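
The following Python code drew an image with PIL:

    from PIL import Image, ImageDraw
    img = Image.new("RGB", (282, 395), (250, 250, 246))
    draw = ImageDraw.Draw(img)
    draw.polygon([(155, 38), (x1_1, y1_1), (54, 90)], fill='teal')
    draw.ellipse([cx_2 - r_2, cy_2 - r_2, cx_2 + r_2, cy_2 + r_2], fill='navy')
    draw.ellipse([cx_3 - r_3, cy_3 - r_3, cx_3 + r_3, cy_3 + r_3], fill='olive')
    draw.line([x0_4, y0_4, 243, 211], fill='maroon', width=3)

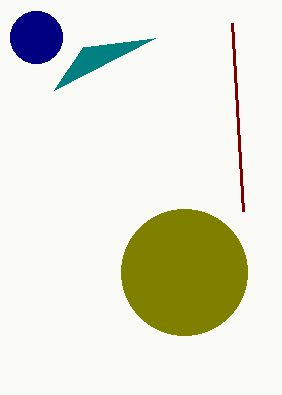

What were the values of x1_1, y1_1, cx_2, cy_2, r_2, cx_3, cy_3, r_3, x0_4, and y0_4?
x1_1 = 83; y1_1 = 47; cx_2 = 36; cy_2 = 37; r_2 = 26; cx_3 = 184; cy_3 = 272; r_3 = 63; x0_4 = 232; y0_4 = 23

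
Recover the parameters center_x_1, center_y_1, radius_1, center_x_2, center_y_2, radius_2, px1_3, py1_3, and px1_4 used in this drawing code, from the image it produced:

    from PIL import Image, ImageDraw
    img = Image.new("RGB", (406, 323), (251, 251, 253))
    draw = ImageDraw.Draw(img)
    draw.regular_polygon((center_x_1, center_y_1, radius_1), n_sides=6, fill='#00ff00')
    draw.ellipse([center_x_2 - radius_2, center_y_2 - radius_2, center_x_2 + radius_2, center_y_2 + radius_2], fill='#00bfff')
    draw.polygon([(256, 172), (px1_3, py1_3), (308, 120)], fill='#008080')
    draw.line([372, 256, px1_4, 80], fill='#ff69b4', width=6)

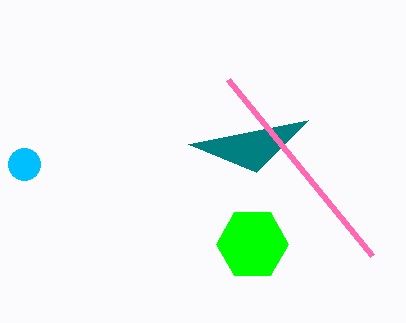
center_x_1 = 252; center_y_1 = 244; radius_1 = 36; center_x_2 = 24; center_y_2 = 164; radius_2 = 16; px1_3 = 188; py1_3 = 144; px1_4 = 228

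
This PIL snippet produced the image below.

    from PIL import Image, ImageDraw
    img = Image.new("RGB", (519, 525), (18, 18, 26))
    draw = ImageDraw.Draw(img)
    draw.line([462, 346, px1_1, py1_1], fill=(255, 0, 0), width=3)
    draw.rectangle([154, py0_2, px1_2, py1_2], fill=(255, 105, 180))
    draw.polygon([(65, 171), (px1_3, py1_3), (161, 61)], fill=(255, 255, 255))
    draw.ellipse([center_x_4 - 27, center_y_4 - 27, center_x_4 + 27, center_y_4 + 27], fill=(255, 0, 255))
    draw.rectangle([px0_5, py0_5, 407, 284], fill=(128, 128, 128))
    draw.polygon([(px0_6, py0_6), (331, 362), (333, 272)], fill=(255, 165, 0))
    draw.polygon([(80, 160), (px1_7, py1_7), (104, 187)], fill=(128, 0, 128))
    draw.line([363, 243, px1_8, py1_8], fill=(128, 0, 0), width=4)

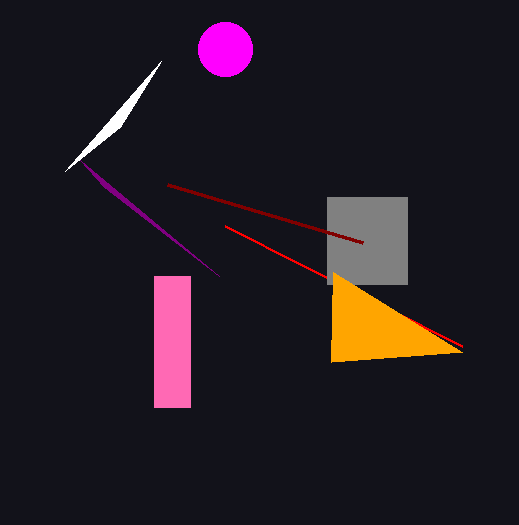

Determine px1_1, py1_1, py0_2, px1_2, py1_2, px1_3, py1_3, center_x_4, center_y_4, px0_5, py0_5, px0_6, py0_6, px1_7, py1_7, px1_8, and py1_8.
px1_1 = 225; py1_1 = 226; py0_2 = 276; px1_2 = 190; py1_2 = 407; px1_3 = 120; py1_3 = 127; center_x_4 = 225; center_y_4 = 49; px0_5 = 327; py0_5 = 197; px0_6 = 462; py0_6 = 352; px1_7 = 219; py1_7 = 276; px1_8 = 168; py1_8 = 185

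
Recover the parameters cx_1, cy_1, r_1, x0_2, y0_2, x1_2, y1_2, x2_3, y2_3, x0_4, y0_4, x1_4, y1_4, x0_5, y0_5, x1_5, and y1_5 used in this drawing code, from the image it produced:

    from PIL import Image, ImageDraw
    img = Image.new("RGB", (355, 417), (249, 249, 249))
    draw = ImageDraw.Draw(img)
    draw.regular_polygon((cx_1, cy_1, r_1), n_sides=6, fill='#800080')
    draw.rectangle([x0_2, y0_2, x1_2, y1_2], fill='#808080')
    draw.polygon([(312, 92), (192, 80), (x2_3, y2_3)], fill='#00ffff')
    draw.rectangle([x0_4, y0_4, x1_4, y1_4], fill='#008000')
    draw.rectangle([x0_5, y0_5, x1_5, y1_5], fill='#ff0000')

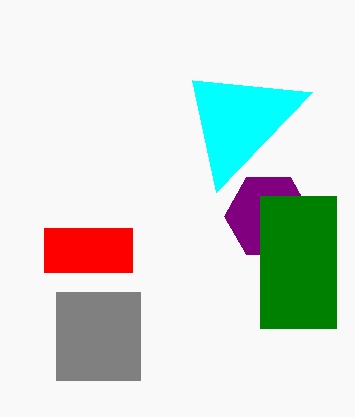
cx_1 = 268
cy_1 = 216
r_1 = 44
x0_2 = 56
y0_2 = 292
x1_2 = 140
y1_2 = 380
x2_3 = 216
y2_3 = 192
x0_4 = 260
y0_4 = 196
x1_4 = 336
y1_4 = 328
x0_5 = 44
y0_5 = 228
x1_5 = 132
y1_5 = 272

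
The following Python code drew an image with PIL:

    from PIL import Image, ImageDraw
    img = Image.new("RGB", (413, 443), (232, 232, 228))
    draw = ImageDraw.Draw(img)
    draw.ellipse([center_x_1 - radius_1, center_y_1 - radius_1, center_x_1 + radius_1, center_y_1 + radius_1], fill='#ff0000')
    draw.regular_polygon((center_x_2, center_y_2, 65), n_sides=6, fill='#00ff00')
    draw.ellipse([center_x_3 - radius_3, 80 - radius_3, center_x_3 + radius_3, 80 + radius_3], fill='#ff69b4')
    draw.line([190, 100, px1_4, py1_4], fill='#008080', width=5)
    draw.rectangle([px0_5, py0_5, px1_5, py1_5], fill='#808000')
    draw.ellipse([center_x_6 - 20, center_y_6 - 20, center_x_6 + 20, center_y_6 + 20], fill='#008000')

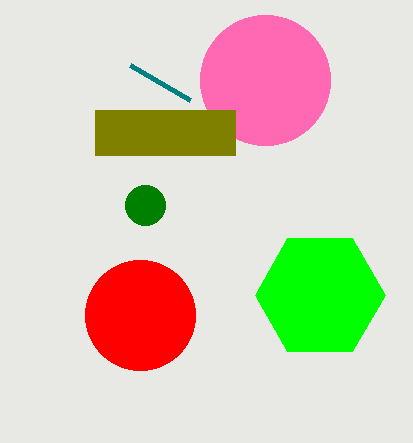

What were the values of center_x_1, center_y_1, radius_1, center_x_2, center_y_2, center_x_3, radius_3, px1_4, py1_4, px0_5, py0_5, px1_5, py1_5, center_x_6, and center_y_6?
center_x_1 = 140, center_y_1 = 315, radius_1 = 55, center_x_2 = 320, center_y_2 = 295, center_x_3 = 265, radius_3 = 65, px1_4 = 130, py1_4 = 65, px0_5 = 95, py0_5 = 110, px1_5 = 235, py1_5 = 155, center_x_6 = 145, center_y_6 = 205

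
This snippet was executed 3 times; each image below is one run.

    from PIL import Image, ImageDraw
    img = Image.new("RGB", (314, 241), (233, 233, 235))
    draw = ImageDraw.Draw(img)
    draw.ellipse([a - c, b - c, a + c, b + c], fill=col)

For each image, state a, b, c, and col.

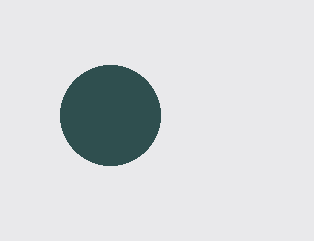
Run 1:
a = 110, b = 115, c = 50, col = 'darkslategray'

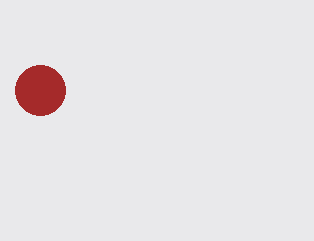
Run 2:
a = 40, b = 90, c = 25, col = 'brown'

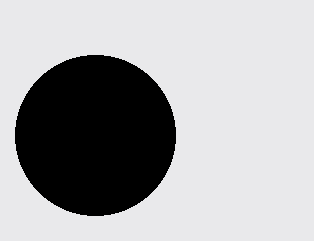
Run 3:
a = 95; b = 135; c = 80; col = 'black'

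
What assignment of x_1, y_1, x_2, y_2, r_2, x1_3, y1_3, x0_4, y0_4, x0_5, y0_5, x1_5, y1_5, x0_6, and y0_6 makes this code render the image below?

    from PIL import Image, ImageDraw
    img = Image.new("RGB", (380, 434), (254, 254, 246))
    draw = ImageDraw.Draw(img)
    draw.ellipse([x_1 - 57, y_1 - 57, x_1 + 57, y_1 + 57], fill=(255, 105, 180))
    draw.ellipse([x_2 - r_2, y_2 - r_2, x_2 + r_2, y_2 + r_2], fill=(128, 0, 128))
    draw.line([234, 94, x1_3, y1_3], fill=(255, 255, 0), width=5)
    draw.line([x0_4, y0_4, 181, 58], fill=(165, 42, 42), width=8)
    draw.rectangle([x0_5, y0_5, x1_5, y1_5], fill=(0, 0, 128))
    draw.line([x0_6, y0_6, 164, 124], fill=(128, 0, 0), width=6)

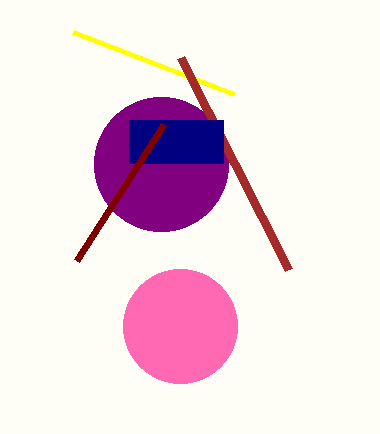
x_1 = 180; y_1 = 326; x_2 = 161; y_2 = 164; r_2 = 67; x1_3 = 73; y1_3 = 32; x0_4 = 289; y0_4 = 270; x0_5 = 129; y0_5 = 120; x1_5 = 223; y1_5 = 163; x0_6 = 77; y0_6 = 260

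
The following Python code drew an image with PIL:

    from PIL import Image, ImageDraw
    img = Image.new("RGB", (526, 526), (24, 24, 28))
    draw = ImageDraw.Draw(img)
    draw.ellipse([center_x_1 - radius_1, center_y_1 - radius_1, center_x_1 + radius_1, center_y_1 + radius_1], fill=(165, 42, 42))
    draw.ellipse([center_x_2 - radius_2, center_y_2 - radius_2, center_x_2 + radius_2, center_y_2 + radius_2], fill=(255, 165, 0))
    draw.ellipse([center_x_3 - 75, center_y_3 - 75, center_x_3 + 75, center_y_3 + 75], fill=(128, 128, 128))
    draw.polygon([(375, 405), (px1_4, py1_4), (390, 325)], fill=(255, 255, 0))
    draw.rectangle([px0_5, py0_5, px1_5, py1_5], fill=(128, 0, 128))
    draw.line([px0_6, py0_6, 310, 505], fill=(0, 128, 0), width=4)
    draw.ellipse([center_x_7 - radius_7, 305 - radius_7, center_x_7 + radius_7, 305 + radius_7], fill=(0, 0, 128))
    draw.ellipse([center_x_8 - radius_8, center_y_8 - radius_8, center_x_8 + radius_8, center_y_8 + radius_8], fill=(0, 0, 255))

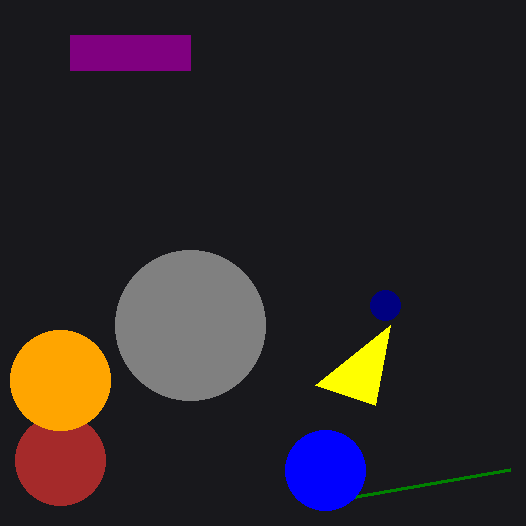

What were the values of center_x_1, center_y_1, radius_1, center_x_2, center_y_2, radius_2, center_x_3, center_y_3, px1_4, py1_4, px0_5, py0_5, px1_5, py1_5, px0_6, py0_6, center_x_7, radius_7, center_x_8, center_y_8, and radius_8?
center_x_1 = 60; center_y_1 = 460; radius_1 = 45; center_x_2 = 60; center_y_2 = 380; radius_2 = 50; center_x_3 = 190; center_y_3 = 325; px1_4 = 315; py1_4 = 385; px0_5 = 70; py0_5 = 35; px1_5 = 190; py1_5 = 70; px0_6 = 510; py0_6 = 470; center_x_7 = 385; radius_7 = 15; center_x_8 = 325; center_y_8 = 470; radius_8 = 40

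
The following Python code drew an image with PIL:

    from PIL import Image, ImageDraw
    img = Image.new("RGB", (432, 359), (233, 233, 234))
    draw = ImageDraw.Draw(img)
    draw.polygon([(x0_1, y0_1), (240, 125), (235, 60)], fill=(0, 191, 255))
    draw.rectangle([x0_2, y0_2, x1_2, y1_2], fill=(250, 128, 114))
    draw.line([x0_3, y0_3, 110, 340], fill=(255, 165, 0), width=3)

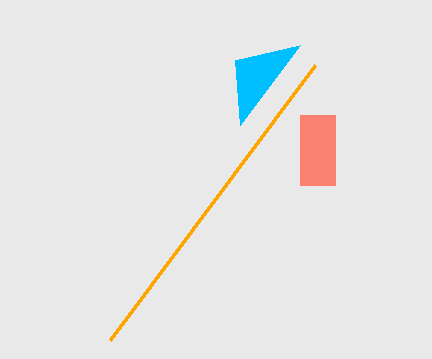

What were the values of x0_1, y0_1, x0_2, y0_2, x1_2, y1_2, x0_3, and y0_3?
x0_1 = 300; y0_1 = 45; x0_2 = 300; y0_2 = 115; x1_2 = 335; y1_2 = 185; x0_3 = 315; y0_3 = 65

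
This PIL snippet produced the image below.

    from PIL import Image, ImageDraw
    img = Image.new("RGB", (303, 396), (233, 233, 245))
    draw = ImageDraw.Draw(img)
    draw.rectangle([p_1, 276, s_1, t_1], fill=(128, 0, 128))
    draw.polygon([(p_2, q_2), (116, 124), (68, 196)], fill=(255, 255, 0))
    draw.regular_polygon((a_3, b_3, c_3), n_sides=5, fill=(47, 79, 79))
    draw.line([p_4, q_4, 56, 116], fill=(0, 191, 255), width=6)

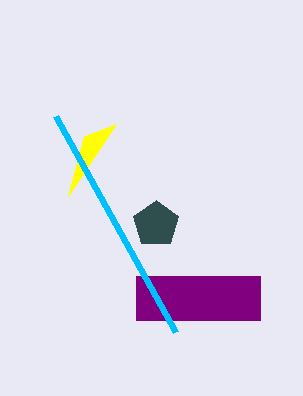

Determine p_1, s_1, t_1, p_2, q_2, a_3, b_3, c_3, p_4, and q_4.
p_1 = 136
s_1 = 260
t_1 = 320
p_2 = 84
q_2 = 136
a_3 = 156
b_3 = 224
c_3 = 24
p_4 = 176
q_4 = 332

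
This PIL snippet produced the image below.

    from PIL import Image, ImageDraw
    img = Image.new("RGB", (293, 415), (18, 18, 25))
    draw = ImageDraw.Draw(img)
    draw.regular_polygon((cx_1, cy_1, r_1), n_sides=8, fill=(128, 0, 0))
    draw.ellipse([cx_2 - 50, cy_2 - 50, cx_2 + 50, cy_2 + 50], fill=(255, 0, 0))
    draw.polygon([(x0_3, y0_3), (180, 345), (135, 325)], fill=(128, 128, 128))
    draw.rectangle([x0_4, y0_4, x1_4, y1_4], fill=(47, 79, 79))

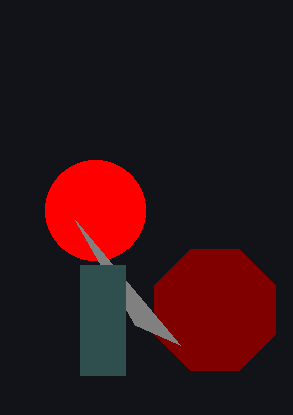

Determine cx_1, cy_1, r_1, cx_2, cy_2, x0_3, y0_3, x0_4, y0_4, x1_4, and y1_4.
cx_1 = 215; cy_1 = 310; r_1 = 65; cx_2 = 95; cy_2 = 210; x0_3 = 75; y0_3 = 220; x0_4 = 80; y0_4 = 265; x1_4 = 125; y1_4 = 375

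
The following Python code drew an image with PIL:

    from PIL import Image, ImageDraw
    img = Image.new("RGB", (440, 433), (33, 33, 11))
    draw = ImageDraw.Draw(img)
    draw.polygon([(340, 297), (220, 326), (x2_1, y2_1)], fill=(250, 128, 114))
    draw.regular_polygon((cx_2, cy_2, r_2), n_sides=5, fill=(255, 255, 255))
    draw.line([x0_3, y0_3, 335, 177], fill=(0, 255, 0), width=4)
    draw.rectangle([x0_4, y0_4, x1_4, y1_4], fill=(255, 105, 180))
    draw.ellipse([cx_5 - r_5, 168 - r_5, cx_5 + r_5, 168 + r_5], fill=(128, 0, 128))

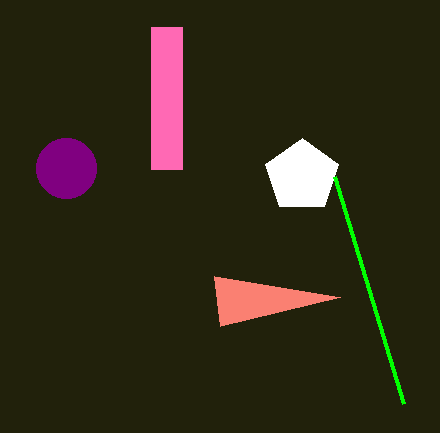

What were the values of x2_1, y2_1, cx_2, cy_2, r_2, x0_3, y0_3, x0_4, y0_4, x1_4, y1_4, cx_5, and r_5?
x2_1 = 214, y2_1 = 276, cx_2 = 302, cy_2 = 176, r_2 = 38, x0_3 = 404, y0_3 = 404, x0_4 = 151, y0_4 = 27, x1_4 = 182, y1_4 = 169, cx_5 = 66, r_5 = 30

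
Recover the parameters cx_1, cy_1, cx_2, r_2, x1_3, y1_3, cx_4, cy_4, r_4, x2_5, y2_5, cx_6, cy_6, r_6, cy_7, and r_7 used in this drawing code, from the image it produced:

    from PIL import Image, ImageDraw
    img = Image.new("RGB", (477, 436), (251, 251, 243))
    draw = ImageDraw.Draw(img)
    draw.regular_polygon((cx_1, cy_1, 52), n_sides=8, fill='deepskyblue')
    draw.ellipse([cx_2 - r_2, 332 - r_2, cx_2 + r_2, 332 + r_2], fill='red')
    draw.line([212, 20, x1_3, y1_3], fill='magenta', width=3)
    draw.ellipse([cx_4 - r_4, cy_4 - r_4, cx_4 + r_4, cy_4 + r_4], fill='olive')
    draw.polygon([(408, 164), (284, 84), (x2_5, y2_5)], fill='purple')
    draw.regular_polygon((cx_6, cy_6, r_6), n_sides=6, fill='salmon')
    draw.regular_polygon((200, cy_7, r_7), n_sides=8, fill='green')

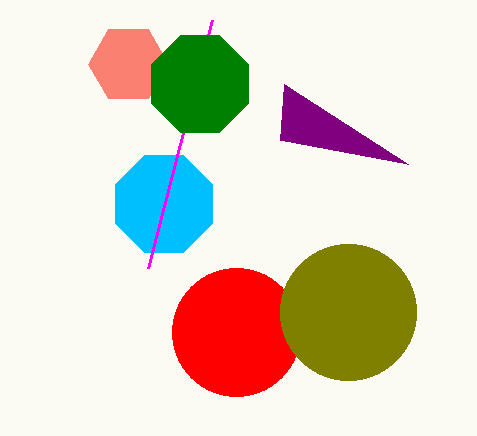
cx_1 = 164; cy_1 = 204; cx_2 = 236; r_2 = 64; x1_3 = 148; y1_3 = 268; cx_4 = 348; cy_4 = 312; r_4 = 68; x2_5 = 280; y2_5 = 140; cx_6 = 128; cy_6 = 64; r_6 = 40; cy_7 = 84; r_7 = 52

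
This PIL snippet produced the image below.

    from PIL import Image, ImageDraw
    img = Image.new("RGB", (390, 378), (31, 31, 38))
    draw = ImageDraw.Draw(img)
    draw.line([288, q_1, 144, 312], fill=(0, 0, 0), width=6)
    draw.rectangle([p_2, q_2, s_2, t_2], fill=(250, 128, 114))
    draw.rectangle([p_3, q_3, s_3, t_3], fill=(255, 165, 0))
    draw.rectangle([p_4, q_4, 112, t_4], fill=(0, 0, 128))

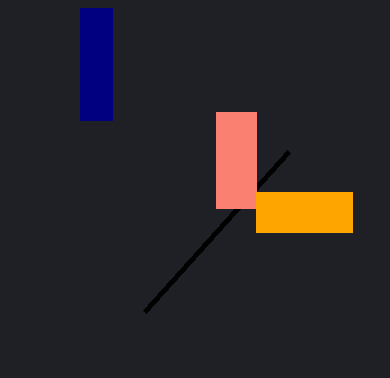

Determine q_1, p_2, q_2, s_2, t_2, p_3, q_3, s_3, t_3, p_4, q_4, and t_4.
q_1 = 152, p_2 = 216, q_2 = 112, s_2 = 256, t_2 = 208, p_3 = 256, q_3 = 192, s_3 = 352, t_3 = 232, p_4 = 80, q_4 = 8, t_4 = 120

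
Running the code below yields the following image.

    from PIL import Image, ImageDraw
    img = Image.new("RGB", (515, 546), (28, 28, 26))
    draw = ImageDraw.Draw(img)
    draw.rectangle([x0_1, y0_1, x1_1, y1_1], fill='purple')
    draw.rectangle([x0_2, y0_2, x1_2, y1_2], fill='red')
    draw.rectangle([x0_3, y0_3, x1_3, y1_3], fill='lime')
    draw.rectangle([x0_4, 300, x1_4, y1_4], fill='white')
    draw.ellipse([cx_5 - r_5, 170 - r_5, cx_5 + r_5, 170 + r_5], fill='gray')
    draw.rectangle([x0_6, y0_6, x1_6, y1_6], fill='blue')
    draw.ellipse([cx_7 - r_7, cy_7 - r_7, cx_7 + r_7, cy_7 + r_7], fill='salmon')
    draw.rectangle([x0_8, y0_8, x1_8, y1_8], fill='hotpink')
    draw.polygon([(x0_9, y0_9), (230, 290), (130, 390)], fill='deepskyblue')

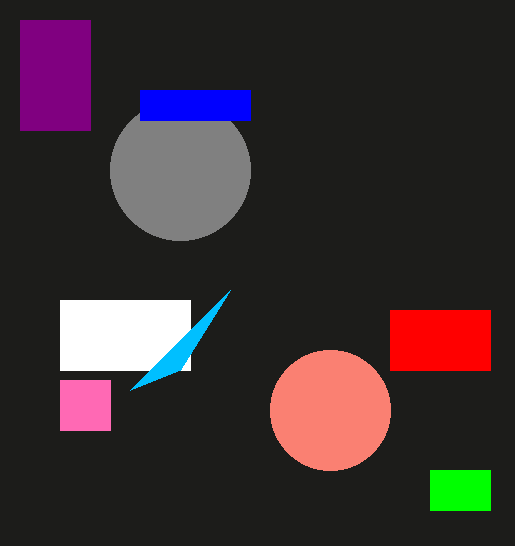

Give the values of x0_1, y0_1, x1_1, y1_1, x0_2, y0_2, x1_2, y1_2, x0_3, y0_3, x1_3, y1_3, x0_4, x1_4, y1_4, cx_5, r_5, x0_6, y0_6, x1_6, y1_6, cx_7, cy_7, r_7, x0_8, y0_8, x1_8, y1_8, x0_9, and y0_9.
x0_1 = 20, y0_1 = 20, x1_1 = 90, y1_1 = 130, x0_2 = 390, y0_2 = 310, x1_2 = 490, y1_2 = 370, x0_3 = 430, y0_3 = 470, x1_3 = 490, y1_3 = 510, x0_4 = 60, x1_4 = 190, y1_4 = 370, cx_5 = 180, r_5 = 70, x0_6 = 140, y0_6 = 90, x1_6 = 250, y1_6 = 120, cx_7 = 330, cy_7 = 410, r_7 = 60, x0_8 = 60, y0_8 = 380, x1_8 = 110, y1_8 = 430, x0_9 = 180, y0_9 = 370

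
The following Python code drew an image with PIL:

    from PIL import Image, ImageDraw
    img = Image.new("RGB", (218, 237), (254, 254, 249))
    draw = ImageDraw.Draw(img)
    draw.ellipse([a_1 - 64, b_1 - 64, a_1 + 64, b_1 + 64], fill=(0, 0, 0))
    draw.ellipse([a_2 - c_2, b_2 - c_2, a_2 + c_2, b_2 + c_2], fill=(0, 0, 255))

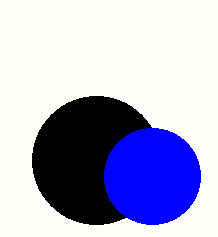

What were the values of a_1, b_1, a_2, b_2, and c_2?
a_1 = 96, b_1 = 160, a_2 = 152, b_2 = 176, c_2 = 48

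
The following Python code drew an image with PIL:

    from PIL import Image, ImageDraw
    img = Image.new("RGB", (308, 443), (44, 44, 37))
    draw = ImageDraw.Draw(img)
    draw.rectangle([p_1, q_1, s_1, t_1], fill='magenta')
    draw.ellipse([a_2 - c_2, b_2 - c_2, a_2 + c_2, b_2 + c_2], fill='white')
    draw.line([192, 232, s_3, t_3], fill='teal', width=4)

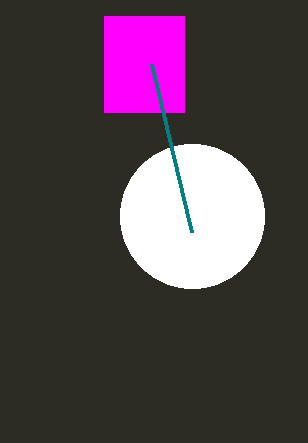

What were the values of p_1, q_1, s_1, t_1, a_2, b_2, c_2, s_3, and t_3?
p_1 = 104
q_1 = 16
s_1 = 184
t_1 = 112
a_2 = 192
b_2 = 216
c_2 = 72
s_3 = 152
t_3 = 64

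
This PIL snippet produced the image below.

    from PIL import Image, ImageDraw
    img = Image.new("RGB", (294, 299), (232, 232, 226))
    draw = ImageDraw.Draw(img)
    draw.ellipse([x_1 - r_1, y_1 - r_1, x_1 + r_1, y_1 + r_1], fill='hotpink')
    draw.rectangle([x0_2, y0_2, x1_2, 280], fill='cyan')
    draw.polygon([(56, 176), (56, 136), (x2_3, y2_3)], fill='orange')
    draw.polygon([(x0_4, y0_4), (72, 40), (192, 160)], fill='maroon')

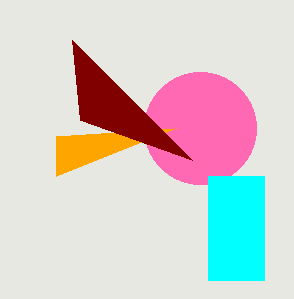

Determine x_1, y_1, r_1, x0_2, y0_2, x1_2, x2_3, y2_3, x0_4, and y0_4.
x_1 = 200
y_1 = 128
r_1 = 56
x0_2 = 208
y0_2 = 176
x1_2 = 264
x2_3 = 176
y2_3 = 128
x0_4 = 80
y0_4 = 120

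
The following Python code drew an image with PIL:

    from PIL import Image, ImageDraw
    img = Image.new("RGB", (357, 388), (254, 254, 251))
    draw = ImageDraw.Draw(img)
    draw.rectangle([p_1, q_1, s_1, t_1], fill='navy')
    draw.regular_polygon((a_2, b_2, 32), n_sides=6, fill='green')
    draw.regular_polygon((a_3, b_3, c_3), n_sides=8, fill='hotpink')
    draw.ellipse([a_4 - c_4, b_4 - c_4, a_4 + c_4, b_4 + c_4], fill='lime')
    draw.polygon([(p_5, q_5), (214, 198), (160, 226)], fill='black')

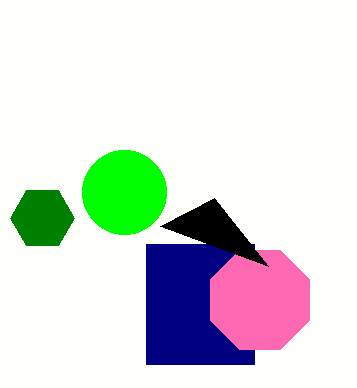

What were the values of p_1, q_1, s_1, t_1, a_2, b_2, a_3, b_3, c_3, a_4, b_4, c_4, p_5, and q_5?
p_1 = 146, q_1 = 244, s_1 = 254, t_1 = 364, a_2 = 42, b_2 = 218, a_3 = 260, b_3 = 300, c_3 = 54, a_4 = 124, b_4 = 192, c_4 = 42, p_5 = 268, q_5 = 266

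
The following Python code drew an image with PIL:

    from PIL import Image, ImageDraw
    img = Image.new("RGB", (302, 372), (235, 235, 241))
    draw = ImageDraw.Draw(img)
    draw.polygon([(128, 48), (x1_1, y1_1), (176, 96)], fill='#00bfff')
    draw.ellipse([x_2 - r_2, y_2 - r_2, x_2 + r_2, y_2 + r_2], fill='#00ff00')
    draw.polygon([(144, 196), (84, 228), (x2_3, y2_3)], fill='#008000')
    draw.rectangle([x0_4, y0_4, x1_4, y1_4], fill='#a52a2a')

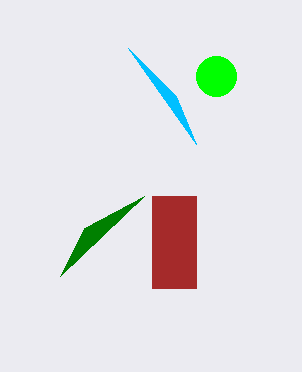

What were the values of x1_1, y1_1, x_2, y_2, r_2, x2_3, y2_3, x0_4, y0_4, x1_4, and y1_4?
x1_1 = 196
y1_1 = 144
x_2 = 216
y_2 = 76
r_2 = 20
x2_3 = 60
y2_3 = 276
x0_4 = 152
y0_4 = 196
x1_4 = 196
y1_4 = 288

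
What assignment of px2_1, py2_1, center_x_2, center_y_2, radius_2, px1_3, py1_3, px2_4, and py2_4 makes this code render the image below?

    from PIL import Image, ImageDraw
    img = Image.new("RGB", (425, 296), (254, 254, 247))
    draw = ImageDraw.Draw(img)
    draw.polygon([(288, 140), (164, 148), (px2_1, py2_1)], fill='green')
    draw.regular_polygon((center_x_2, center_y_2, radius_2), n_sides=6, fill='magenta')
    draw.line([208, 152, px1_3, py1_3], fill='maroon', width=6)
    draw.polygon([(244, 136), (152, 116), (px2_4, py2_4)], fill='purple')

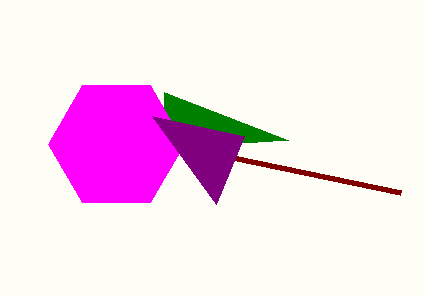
px2_1 = 164, py2_1 = 92, center_x_2 = 116, center_y_2 = 144, radius_2 = 68, px1_3 = 400, py1_3 = 192, px2_4 = 216, py2_4 = 204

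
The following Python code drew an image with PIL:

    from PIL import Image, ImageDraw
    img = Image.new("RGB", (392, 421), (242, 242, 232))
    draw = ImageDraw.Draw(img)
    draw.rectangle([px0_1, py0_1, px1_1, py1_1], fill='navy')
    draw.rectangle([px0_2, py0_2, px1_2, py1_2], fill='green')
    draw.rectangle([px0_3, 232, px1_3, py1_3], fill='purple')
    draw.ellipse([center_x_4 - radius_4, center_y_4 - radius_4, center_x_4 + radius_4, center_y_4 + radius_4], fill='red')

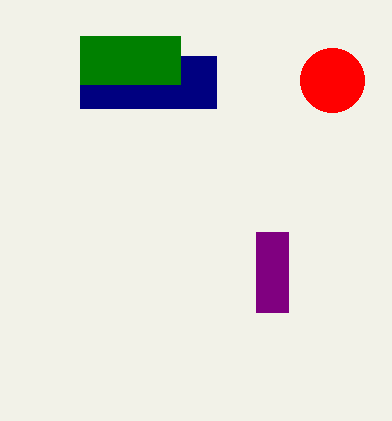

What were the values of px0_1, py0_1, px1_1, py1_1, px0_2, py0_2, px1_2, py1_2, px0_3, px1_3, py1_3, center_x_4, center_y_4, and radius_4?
px0_1 = 80, py0_1 = 56, px1_1 = 216, py1_1 = 108, px0_2 = 80, py0_2 = 36, px1_2 = 180, py1_2 = 84, px0_3 = 256, px1_3 = 288, py1_3 = 312, center_x_4 = 332, center_y_4 = 80, radius_4 = 32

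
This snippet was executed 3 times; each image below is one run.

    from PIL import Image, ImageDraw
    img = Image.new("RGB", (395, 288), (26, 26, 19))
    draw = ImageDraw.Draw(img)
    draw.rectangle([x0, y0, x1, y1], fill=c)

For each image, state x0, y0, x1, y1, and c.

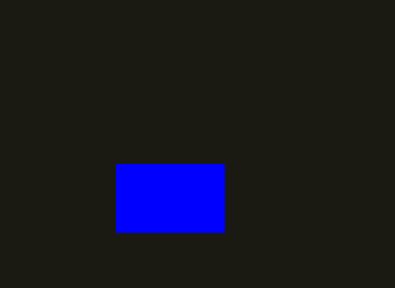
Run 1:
x0 = 116; y0 = 164; x1 = 224; y1 = 232; c = 'blue'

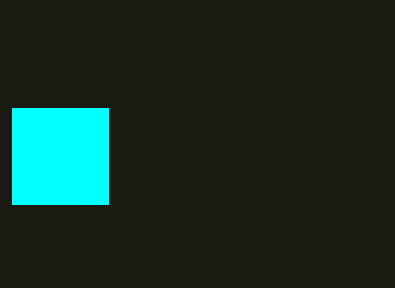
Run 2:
x0 = 12
y0 = 108
x1 = 108
y1 = 204
c = 'cyan'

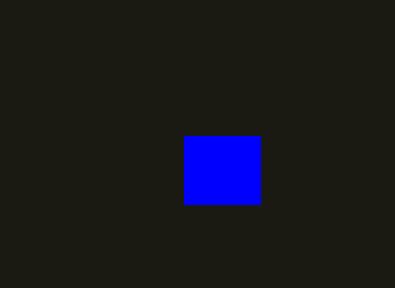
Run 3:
x0 = 184, y0 = 136, x1 = 260, y1 = 204, c = 'blue'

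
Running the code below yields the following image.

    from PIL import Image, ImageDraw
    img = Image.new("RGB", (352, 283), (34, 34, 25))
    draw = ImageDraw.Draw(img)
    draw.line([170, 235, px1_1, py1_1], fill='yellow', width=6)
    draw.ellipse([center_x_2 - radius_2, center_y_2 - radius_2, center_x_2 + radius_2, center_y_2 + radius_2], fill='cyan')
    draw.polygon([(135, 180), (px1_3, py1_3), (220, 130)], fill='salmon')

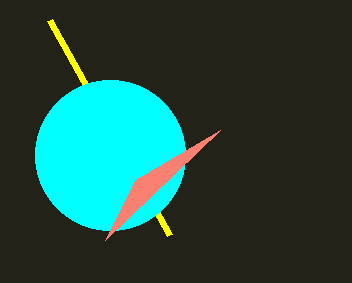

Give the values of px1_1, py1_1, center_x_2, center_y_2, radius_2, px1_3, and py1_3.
px1_1 = 50
py1_1 = 20
center_x_2 = 110
center_y_2 = 155
radius_2 = 75
px1_3 = 105
py1_3 = 240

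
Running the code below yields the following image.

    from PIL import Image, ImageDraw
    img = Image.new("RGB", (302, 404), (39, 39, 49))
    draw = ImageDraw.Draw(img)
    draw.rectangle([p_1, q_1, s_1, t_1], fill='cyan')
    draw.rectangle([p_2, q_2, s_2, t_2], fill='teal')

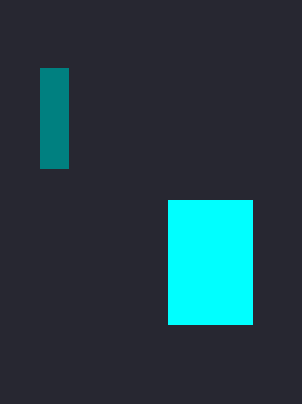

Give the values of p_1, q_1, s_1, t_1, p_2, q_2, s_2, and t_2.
p_1 = 168
q_1 = 200
s_1 = 252
t_1 = 324
p_2 = 40
q_2 = 68
s_2 = 68
t_2 = 168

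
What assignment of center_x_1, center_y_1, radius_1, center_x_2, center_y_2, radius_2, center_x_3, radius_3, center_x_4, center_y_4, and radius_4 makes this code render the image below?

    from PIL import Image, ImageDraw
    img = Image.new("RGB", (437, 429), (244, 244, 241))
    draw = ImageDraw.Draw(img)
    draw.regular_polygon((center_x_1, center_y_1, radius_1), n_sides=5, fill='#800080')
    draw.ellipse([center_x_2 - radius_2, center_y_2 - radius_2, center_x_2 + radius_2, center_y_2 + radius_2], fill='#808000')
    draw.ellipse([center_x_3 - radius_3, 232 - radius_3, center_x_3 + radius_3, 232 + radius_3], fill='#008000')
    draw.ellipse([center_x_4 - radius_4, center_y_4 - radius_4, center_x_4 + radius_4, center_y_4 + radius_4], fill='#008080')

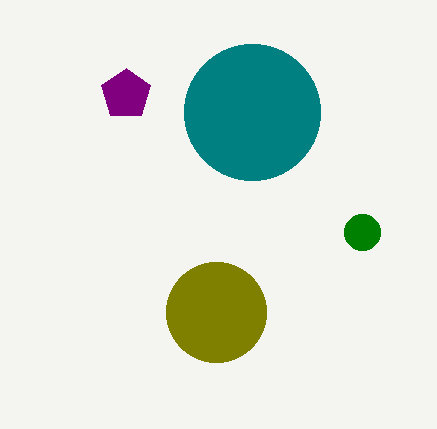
center_x_1 = 126; center_y_1 = 94; radius_1 = 26; center_x_2 = 216; center_y_2 = 312; radius_2 = 50; center_x_3 = 362; radius_3 = 18; center_x_4 = 252; center_y_4 = 112; radius_4 = 68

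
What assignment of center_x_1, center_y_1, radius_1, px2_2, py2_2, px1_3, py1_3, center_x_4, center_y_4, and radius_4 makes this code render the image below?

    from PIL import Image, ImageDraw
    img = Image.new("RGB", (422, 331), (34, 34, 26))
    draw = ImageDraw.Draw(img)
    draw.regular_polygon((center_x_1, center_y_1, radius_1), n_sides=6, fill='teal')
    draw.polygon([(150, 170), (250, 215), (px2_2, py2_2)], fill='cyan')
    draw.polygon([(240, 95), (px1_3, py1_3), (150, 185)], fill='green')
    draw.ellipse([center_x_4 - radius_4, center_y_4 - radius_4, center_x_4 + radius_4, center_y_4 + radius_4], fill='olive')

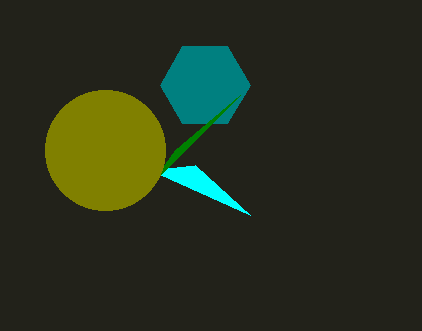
center_x_1 = 205
center_y_1 = 85
radius_1 = 45
px2_2 = 195
py2_2 = 165
px1_3 = 175
py1_3 = 150
center_x_4 = 105
center_y_4 = 150
radius_4 = 60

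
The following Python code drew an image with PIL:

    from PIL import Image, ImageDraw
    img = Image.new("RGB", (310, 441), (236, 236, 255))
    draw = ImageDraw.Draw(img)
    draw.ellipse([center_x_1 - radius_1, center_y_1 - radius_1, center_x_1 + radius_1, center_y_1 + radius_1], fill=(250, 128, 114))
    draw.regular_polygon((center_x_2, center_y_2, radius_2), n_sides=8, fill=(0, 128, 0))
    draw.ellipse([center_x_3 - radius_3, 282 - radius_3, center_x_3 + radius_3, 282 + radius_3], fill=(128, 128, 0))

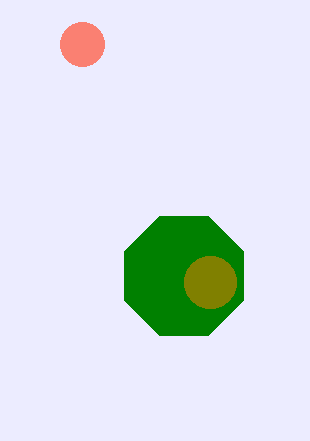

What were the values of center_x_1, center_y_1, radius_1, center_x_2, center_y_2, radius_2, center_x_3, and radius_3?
center_x_1 = 82
center_y_1 = 44
radius_1 = 22
center_x_2 = 184
center_y_2 = 276
radius_2 = 64
center_x_3 = 210
radius_3 = 26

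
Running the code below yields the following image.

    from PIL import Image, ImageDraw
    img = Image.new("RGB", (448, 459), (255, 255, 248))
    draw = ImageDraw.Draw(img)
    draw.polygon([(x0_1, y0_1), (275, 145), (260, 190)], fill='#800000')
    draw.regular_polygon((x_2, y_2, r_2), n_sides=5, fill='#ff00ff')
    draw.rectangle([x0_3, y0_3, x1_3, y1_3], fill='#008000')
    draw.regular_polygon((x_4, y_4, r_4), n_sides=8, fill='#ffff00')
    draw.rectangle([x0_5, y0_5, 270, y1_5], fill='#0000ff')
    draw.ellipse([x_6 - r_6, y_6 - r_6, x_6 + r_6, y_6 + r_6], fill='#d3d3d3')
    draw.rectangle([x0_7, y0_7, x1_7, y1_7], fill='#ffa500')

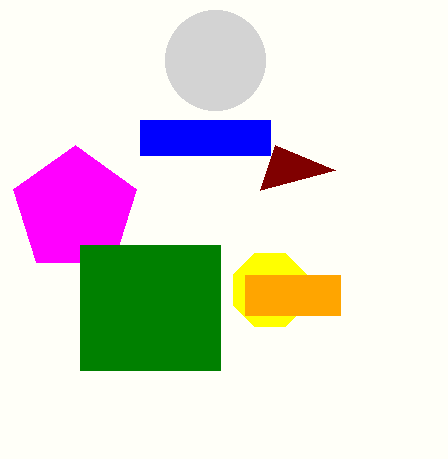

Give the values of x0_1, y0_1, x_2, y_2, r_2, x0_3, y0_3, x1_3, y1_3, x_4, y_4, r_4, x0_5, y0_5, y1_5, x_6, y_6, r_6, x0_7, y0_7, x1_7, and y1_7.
x0_1 = 335, y0_1 = 170, x_2 = 75, y_2 = 210, r_2 = 65, x0_3 = 80, y0_3 = 245, x1_3 = 220, y1_3 = 370, x_4 = 270, y_4 = 290, r_4 = 40, x0_5 = 140, y0_5 = 120, y1_5 = 155, x_6 = 215, y_6 = 60, r_6 = 50, x0_7 = 245, y0_7 = 275, x1_7 = 340, y1_7 = 315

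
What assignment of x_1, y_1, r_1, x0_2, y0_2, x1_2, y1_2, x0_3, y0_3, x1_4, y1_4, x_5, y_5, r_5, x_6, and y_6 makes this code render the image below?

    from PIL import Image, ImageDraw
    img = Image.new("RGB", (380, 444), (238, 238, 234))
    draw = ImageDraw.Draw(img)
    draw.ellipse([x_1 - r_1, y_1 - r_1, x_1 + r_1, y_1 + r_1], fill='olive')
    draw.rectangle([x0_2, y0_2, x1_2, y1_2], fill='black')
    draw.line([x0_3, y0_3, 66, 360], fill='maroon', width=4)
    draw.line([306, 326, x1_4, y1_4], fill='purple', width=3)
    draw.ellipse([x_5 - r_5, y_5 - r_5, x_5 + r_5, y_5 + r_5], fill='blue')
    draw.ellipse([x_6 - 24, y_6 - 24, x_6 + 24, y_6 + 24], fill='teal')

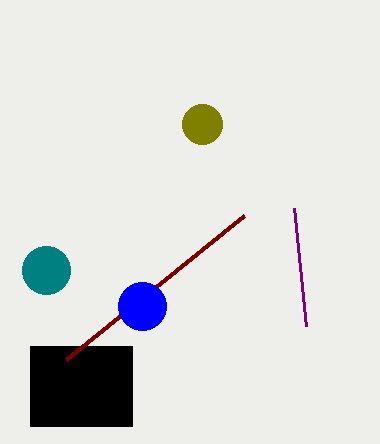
x_1 = 202
y_1 = 124
r_1 = 20
x0_2 = 30
y0_2 = 346
x1_2 = 132
y1_2 = 426
x0_3 = 244
y0_3 = 216
x1_4 = 294
y1_4 = 208
x_5 = 142
y_5 = 306
r_5 = 24
x_6 = 46
y_6 = 270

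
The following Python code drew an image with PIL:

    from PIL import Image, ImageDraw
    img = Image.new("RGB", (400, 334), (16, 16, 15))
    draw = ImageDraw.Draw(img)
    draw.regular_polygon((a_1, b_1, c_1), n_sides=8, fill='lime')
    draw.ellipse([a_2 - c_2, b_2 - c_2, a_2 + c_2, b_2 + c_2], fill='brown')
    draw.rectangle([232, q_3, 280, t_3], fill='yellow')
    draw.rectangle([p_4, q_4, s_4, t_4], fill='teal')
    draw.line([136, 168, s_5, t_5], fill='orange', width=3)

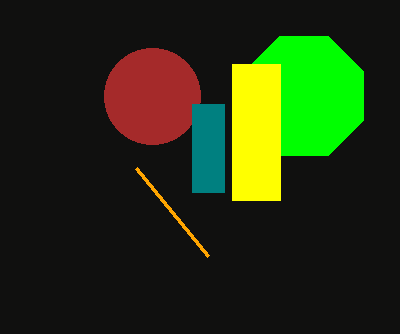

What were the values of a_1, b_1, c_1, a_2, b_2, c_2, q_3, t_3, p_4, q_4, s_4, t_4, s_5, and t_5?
a_1 = 304; b_1 = 96; c_1 = 64; a_2 = 152; b_2 = 96; c_2 = 48; q_3 = 64; t_3 = 200; p_4 = 192; q_4 = 104; s_4 = 224; t_4 = 192; s_5 = 208; t_5 = 256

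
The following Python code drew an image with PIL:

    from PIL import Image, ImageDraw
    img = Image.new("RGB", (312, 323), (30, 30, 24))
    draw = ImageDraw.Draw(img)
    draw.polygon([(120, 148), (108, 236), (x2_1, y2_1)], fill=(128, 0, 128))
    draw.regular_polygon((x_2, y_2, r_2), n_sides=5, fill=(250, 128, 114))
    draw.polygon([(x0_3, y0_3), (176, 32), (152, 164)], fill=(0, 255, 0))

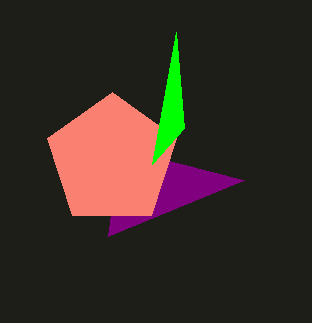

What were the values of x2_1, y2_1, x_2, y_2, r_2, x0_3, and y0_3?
x2_1 = 244
y2_1 = 180
x_2 = 112
y_2 = 160
r_2 = 68
x0_3 = 184
y0_3 = 128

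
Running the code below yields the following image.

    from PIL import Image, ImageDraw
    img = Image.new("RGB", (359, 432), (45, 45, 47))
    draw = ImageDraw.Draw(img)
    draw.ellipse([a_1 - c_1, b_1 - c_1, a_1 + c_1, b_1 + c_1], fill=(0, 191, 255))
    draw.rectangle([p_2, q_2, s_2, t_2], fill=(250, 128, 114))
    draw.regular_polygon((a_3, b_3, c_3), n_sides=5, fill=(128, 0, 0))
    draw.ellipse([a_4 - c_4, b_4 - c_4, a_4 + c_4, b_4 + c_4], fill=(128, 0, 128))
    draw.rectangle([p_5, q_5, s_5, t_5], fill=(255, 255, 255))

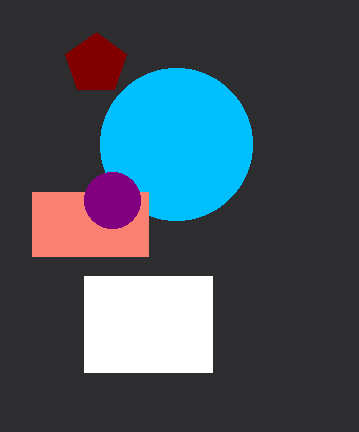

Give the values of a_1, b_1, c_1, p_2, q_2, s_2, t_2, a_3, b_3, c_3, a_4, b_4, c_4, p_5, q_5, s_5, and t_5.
a_1 = 176; b_1 = 144; c_1 = 76; p_2 = 32; q_2 = 192; s_2 = 148; t_2 = 256; a_3 = 96; b_3 = 64; c_3 = 32; a_4 = 112; b_4 = 200; c_4 = 28; p_5 = 84; q_5 = 276; s_5 = 212; t_5 = 372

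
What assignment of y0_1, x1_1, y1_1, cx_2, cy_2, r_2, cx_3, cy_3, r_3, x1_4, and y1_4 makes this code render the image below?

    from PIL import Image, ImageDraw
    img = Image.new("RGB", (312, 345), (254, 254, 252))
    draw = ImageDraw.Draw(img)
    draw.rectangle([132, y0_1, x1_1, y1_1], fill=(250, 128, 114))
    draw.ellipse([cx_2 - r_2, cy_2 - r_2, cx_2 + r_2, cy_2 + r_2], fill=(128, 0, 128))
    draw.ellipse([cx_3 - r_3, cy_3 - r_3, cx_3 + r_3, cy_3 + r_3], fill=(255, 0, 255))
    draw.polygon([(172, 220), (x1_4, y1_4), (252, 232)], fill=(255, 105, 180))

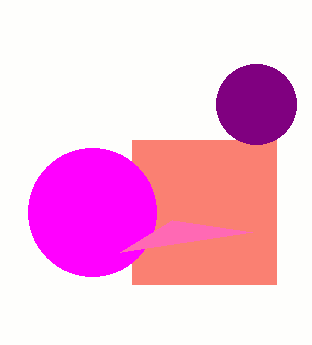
y0_1 = 140; x1_1 = 276; y1_1 = 284; cx_2 = 256; cy_2 = 104; r_2 = 40; cx_3 = 92; cy_3 = 212; r_3 = 64; x1_4 = 120; y1_4 = 252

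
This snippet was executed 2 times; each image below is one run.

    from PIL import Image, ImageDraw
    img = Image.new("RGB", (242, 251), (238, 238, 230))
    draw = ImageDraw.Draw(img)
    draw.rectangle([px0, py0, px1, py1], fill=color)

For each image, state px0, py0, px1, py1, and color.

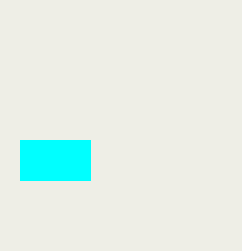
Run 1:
px0 = 20
py0 = 140
px1 = 90
py1 = 180
color = 'cyan'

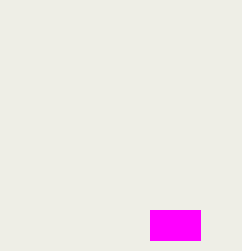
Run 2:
px0 = 150, py0 = 210, px1 = 200, py1 = 240, color = 'magenta'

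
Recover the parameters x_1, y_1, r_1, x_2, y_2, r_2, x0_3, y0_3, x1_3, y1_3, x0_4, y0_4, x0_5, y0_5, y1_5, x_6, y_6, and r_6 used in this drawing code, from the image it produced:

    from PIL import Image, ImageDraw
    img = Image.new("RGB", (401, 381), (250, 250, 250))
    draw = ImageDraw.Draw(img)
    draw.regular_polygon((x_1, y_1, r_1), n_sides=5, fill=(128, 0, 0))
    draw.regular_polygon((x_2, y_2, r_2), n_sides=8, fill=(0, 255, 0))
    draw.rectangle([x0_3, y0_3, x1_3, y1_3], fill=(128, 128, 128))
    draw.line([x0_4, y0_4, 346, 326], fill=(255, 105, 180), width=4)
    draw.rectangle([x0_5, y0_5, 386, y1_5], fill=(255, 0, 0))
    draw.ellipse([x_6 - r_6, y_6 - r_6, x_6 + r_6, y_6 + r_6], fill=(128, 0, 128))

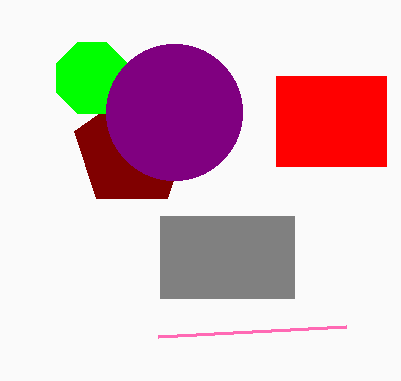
x_1 = 132
y_1 = 150
r_1 = 60
x_2 = 92
y_2 = 78
r_2 = 38
x0_3 = 160
y0_3 = 216
x1_3 = 294
y1_3 = 298
x0_4 = 158
y0_4 = 336
x0_5 = 276
y0_5 = 76
y1_5 = 166
x_6 = 174
y_6 = 112
r_6 = 68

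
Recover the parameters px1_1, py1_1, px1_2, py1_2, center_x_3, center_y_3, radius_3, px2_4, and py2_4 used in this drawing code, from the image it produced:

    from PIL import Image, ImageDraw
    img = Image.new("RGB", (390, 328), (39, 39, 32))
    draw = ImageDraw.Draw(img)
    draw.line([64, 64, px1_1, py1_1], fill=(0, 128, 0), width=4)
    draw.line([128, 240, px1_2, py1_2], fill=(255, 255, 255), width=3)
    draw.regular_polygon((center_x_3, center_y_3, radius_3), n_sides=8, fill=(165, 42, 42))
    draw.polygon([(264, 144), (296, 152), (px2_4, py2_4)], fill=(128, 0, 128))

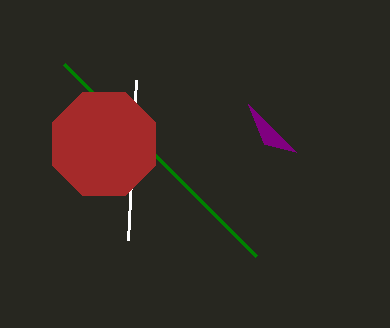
px1_1 = 256
py1_1 = 256
px1_2 = 136
py1_2 = 80
center_x_3 = 104
center_y_3 = 144
radius_3 = 56
px2_4 = 248
py2_4 = 104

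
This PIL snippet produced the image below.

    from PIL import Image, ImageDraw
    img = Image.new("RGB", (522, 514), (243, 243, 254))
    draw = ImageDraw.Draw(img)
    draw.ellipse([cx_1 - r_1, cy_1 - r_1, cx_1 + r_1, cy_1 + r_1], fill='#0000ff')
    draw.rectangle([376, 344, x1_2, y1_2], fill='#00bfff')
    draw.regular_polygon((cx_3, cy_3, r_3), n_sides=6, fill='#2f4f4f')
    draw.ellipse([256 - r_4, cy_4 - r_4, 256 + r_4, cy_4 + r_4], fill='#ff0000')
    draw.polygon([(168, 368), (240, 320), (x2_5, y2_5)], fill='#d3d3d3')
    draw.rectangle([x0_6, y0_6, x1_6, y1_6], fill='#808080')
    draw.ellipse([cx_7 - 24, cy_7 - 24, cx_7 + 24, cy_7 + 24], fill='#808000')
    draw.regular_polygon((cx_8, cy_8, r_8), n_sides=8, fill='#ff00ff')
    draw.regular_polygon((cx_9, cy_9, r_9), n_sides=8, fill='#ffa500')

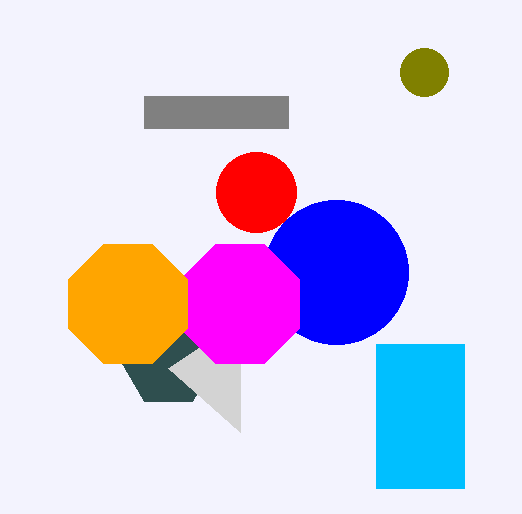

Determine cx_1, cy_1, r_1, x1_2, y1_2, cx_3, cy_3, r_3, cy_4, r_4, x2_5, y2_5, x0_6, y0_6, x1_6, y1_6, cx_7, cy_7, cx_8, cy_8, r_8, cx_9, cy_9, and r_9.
cx_1 = 336
cy_1 = 272
r_1 = 72
x1_2 = 464
y1_2 = 488
cx_3 = 168
cy_3 = 360
r_3 = 48
cy_4 = 192
r_4 = 40
x2_5 = 240
y2_5 = 432
x0_6 = 144
y0_6 = 96
x1_6 = 288
y1_6 = 128
cx_7 = 424
cy_7 = 72
cx_8 = 240
cy_8 = 304
r_8 = 64
cx_9 = 128
cy_9 = 304
r_9 = 64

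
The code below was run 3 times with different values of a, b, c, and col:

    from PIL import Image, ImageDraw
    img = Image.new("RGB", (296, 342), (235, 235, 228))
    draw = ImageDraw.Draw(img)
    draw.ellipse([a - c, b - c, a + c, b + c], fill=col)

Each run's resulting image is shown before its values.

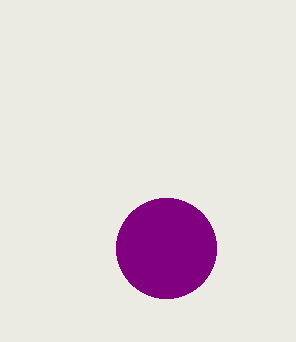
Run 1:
a = 166; b = 248; c = 50; col = 'purple'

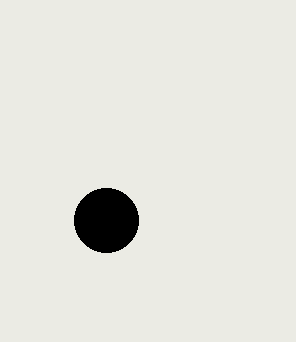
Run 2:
a = 106, b = 220, c = 32, col = 'black'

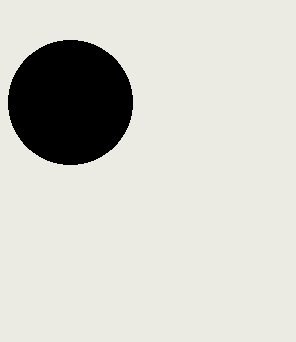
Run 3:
a = 70, b = 102, c = 62, col = 'black'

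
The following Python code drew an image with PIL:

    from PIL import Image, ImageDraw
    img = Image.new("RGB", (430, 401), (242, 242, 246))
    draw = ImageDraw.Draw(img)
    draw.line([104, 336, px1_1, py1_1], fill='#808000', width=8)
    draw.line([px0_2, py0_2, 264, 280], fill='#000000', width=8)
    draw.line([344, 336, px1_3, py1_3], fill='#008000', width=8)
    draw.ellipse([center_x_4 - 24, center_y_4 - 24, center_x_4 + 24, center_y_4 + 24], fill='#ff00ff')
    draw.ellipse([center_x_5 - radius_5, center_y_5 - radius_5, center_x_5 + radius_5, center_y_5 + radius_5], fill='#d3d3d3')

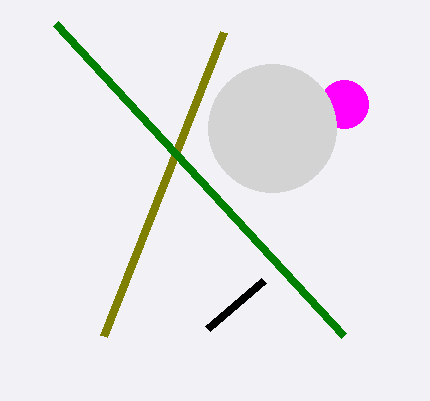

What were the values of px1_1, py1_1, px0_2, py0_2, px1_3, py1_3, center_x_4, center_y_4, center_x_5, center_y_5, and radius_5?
px1_1 = 224; py1_1 = 32; px0_2 = 208; py0_2 = 328; px1_3 = 56; py1_3 = 24; center_x_4 = 344; center_y_4 = 104; center_x_5 = 272; center_y_5 = 128; radius_5 = 64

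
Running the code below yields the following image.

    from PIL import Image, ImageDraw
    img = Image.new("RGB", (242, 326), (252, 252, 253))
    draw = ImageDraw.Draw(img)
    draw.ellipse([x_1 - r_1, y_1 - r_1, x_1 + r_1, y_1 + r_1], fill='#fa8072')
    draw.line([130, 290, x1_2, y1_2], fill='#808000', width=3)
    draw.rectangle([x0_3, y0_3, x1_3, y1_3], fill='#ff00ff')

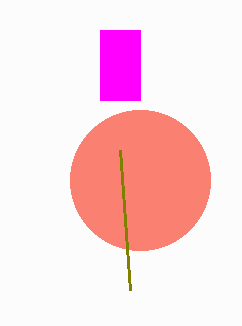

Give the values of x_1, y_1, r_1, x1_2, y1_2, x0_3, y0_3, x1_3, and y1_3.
x_1 = 140, y_1 = 180, r_1 = 70, x1_2 = 120, y1_2 = 150, x0_3 = 100, y0_3 = 30, x1_3 = 140, y1_3 = 100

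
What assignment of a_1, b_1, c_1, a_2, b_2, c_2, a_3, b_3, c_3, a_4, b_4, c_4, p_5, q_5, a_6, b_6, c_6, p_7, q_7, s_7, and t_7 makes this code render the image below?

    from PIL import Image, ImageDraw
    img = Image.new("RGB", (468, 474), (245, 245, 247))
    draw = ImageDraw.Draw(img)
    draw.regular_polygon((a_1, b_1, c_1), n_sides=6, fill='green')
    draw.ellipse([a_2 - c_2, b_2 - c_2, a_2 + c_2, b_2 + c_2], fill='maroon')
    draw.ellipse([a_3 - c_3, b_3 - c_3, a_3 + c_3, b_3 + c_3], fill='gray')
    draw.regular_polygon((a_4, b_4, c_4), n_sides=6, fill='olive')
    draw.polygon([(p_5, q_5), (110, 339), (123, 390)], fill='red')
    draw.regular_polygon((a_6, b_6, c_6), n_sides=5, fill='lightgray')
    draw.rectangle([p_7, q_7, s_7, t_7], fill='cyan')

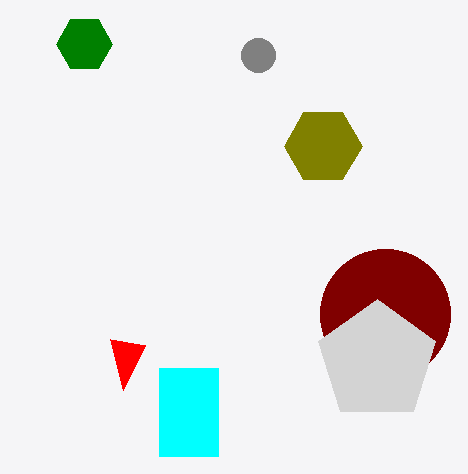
a_1 = 84; b_1 = 44; c_1 = 28; a_2 = 385; b_2 = 314; c_2 = 65; a_3 = 258; b_3 = 55; c_3 = 17; a_4 = 323; b_4 = 146; c_4 = 39; p_5 = 145; q_5 = 345; a_6 = 377; b_6 = 361; c_6 = 62; p_7 = 159; q_7 = 368; s_7 = 218; t_7 = 456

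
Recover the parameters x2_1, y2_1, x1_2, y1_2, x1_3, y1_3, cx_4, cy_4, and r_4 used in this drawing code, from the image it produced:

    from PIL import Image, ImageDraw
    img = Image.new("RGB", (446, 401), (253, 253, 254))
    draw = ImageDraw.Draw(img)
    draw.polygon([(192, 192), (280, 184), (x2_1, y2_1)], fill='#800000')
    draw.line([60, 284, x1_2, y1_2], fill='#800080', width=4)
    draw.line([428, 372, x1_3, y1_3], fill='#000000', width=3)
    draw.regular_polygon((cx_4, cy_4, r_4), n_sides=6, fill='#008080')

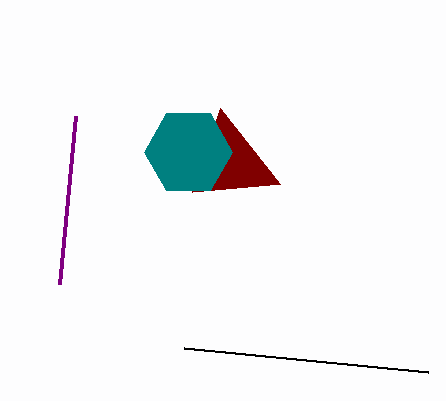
x2_1 = 220
y2_1 = 108
x1_2 = 76
y1_2 = 116
x1_3 = 184
y1_3 = 348
cx_4 = 188
cy_4 = 152
r_4 = 44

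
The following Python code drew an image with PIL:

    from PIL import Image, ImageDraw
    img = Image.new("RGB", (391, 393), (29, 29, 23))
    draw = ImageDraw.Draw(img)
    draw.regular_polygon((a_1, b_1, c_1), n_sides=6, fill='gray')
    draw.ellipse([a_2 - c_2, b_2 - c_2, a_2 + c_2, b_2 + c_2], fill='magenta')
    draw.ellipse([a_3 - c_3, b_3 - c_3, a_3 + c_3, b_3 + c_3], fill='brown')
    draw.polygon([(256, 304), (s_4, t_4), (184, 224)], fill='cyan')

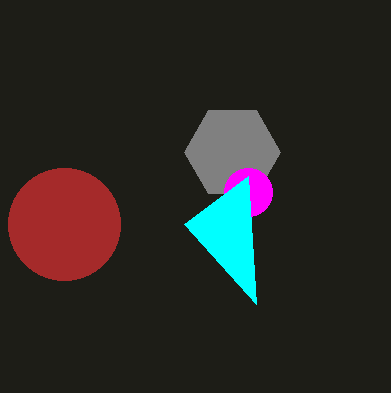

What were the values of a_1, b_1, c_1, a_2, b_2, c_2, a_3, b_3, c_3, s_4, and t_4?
a_1 = 232
b_1 = 152
c_1 = 48
a_2 = 248
b_2 = 192
c_2 = 24
a_3 = 64
b_3 = 224
c_3 = 56
s_4 = 248
t_4 = 176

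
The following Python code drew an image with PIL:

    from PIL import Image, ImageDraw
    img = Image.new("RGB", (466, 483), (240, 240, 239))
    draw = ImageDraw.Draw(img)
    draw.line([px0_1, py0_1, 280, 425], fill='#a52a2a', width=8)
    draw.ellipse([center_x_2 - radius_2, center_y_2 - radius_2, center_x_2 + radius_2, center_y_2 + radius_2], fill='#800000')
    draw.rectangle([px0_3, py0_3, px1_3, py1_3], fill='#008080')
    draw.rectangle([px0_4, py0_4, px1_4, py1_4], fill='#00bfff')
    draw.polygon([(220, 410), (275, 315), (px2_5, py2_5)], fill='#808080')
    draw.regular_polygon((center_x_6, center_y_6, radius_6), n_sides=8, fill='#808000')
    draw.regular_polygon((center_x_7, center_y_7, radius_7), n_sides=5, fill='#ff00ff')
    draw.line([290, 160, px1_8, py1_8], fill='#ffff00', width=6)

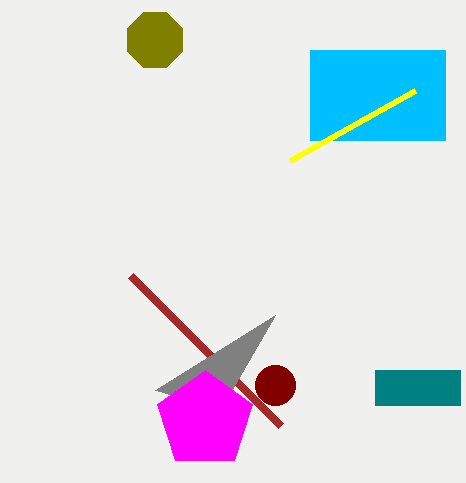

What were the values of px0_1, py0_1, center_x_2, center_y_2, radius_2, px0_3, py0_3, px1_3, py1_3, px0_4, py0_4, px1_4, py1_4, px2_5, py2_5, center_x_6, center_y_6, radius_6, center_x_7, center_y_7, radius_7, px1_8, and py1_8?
px0_1 = 130, py0_1 = 275, center_x_2 = 275, center_y_2 = 385, radius_2 = 20, px0_3 = 375, py0_3 = 370, px1_3 = 460, py1_3 = 405, px0_4 = 310, py0_4 = 50, px1_4 = 445, py1_4 = 140, px2_5 = 155, py2_5 = 390, center_x_6 = 155, center_y_6 = 40, radius_6 = 30, center_x_7 = 205, center_y_7 = 420, radius_7 = 50, px1_8 = 415, py1_8 = 90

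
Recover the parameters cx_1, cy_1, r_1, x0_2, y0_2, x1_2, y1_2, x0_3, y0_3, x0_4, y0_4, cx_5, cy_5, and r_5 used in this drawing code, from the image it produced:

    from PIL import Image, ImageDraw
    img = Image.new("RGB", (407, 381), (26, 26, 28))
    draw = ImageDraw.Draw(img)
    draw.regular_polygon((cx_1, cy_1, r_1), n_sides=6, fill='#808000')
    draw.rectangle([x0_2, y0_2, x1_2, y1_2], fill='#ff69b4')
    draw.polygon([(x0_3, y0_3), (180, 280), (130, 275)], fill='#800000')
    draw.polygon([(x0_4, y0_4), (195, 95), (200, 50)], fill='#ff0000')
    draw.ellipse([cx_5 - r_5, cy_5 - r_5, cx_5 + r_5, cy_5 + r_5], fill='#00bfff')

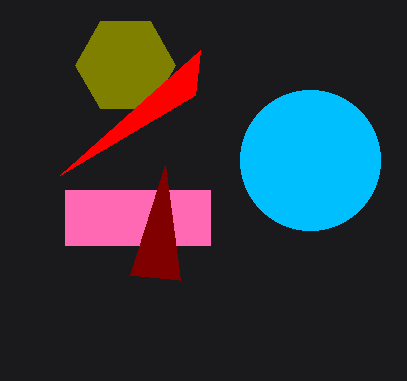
cx_1 = 125
cy_1 = 65
r_1 = 50
x0_2 = 65
y0_2 = 190
x1_2 = 210
y1_2 = 245
x0_3 = 165
y0_3 = 165
x0_4 = 60
y0_4 = 175
cx_5 = 310
cy_5 = 160
r_5 = 70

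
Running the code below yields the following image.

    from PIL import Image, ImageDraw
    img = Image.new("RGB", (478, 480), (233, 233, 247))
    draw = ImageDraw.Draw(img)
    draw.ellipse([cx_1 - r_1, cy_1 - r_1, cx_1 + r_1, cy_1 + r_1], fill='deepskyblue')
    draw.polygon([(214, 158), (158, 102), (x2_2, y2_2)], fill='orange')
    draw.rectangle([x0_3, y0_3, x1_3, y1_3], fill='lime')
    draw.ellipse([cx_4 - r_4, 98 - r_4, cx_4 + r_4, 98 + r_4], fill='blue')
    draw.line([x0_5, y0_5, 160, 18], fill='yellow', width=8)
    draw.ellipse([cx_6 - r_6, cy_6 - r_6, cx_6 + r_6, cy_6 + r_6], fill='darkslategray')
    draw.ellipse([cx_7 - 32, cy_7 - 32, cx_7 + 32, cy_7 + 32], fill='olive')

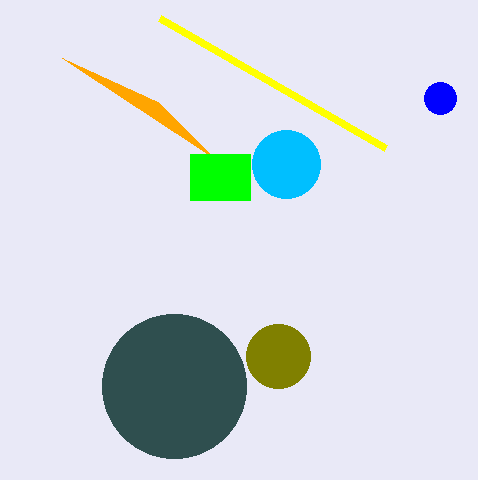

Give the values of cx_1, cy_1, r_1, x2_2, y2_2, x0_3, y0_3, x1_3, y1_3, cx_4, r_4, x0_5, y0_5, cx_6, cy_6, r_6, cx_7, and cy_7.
cx_1 = 286; cy_1 = 164; r_1 = 34; x2_2 = 62; y2_2 = 58; x0_3 = 190; y0_3 = 154; x1_3 = 250; y1_3 = 200; cx_4 = 440; r_4 = 16; x0_5 = 386; y0_5 = 148; cx_6 = 174; cy_6 = 386; r_6 = 72; cx_7 = 278; cy_7 = 356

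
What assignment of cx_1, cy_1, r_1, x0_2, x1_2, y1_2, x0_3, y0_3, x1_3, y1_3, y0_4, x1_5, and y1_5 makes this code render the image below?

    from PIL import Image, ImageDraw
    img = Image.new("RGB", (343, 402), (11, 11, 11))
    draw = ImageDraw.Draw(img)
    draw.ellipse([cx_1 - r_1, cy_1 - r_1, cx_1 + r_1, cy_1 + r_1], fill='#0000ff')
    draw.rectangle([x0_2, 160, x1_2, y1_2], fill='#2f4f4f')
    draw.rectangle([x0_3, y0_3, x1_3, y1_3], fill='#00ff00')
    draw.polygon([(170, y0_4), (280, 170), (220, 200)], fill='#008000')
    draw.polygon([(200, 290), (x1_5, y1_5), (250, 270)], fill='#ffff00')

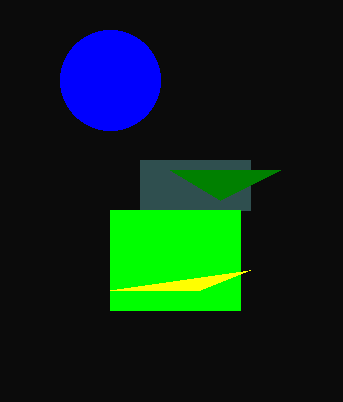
cx_1 = 110; cy_1 = 80; r_1 = 50; x0_2 = 140; x1_2 = 250; y1_2 = 210; x0_3 = 110; y0_3 = 210; x1_3 = 240; y1_3 = 310; y0_4 = 170; x1_5 = 110; y1_5 = 290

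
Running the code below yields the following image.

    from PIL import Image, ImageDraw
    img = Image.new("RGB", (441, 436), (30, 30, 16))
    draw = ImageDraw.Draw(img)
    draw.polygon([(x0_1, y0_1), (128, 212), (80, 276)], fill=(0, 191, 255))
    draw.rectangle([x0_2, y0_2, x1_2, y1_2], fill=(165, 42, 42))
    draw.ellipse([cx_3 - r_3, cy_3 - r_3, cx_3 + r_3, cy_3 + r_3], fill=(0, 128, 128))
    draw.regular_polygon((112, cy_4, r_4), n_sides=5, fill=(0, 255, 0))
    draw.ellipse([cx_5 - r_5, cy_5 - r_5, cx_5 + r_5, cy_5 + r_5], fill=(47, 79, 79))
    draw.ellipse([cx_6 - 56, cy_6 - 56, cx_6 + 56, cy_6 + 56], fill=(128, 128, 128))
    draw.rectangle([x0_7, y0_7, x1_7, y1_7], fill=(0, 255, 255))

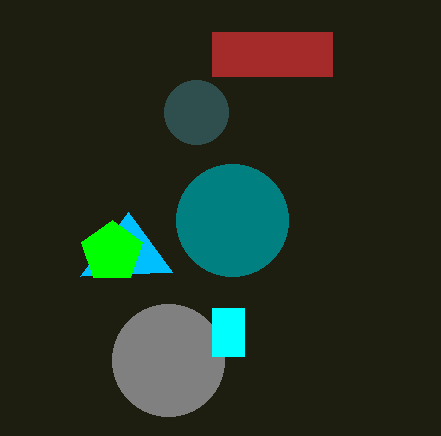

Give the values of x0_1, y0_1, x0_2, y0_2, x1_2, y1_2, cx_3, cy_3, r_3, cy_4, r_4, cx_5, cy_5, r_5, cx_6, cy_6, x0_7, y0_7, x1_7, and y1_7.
x0_1 = 172, y0_1 = 272, x0_2 = 212, y0_2 = 32, x1_2 = 332, y1_2 = 76, cx_3 = 232, cy_3 = 220, r_3 = 56, cy_4 = 252, r_4 = 32, cx_5 = 196, cy_5 = 112, r_5 = 32, cx_6 = 168, cy_6 = 360, x0_7 = 212, y0_7 = 308, x1_7 = 244, y1_7 = 356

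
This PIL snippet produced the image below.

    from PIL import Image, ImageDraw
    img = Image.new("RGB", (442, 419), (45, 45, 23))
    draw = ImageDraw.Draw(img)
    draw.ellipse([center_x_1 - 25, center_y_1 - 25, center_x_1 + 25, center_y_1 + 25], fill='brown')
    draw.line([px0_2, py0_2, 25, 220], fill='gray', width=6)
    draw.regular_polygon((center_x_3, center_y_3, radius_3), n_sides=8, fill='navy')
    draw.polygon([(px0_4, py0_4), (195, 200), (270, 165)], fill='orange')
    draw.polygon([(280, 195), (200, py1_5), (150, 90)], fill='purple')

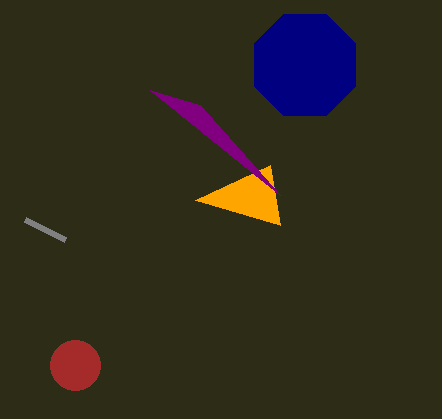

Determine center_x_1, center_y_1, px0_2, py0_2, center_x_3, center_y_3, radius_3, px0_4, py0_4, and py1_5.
center_x_1 = 75, center_y_1 = 365, px0_2 = 65, py0_2 = 240, center_x_3 = 305, center_y_3 = 65, radius_3 = 55, px0_4 = 280, py0_4 = 225, py1_5 = 105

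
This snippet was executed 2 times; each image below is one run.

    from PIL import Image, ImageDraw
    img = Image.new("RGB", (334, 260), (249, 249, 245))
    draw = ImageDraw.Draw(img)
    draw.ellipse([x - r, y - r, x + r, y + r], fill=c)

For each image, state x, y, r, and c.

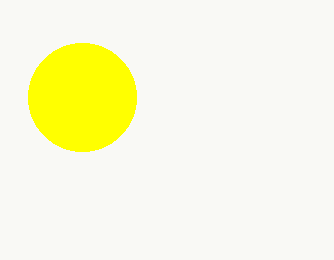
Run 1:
x = 82
y = 97
r = 54
c = 'yellow'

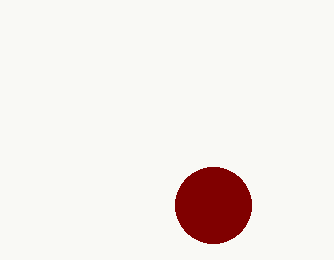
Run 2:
x = 213, y = 205, r = 38, c = 'maroon'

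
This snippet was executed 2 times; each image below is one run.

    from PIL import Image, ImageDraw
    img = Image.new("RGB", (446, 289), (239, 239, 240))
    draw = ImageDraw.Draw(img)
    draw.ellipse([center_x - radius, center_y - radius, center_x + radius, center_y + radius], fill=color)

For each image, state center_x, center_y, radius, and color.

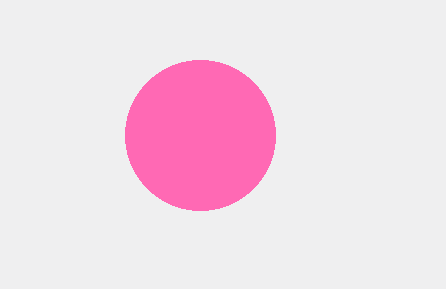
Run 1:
center_x = 200, center_y = 135, radius = 75, color = 'hotpink'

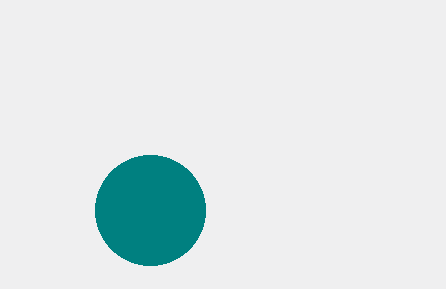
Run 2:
center_x = 150
center_y = 210
radius = 55
color = 'teal'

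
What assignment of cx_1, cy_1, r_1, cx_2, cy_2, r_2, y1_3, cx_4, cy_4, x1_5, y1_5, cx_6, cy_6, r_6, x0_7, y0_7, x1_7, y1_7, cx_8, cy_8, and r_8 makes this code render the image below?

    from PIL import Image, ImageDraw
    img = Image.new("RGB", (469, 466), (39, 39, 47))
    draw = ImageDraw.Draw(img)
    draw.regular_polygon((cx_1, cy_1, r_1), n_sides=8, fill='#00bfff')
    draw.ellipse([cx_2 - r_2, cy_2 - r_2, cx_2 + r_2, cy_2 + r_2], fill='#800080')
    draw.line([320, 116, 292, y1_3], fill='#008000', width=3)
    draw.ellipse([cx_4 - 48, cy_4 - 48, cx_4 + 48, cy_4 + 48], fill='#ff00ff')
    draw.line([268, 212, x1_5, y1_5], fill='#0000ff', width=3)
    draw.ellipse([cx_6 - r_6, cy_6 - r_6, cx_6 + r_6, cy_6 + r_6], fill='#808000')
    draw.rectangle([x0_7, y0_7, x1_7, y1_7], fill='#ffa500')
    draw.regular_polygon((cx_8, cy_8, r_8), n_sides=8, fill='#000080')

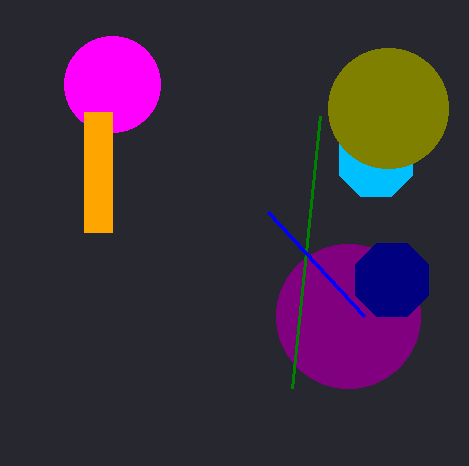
cx_1 = 376
cy_1 = 160
r_1 = 40
cx_2 = 348
cy_2 = 316
r_2 = 72
y1_3 = 388
cx_4 = 112
cy_4 = 84
x1_5 = 364
y1_5 = 316
cx_6 = 388
cy_6 = 108
r_6 = 60
x0_7 = 84
y0_7 = 112
x1_7 = 112
y1_7 = 232
cx_8 = 392
cy_8 = 280
r_8 = 40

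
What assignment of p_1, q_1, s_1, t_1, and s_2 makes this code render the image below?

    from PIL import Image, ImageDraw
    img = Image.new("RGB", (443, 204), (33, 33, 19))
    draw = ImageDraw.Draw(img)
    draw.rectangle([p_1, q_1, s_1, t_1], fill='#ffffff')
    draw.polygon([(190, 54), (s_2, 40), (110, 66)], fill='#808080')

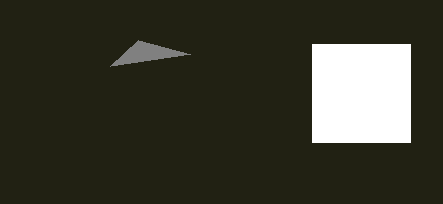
p_1 = 312, q_1 = 44, s_1 = 410, t_1 = 142, s_2 = 138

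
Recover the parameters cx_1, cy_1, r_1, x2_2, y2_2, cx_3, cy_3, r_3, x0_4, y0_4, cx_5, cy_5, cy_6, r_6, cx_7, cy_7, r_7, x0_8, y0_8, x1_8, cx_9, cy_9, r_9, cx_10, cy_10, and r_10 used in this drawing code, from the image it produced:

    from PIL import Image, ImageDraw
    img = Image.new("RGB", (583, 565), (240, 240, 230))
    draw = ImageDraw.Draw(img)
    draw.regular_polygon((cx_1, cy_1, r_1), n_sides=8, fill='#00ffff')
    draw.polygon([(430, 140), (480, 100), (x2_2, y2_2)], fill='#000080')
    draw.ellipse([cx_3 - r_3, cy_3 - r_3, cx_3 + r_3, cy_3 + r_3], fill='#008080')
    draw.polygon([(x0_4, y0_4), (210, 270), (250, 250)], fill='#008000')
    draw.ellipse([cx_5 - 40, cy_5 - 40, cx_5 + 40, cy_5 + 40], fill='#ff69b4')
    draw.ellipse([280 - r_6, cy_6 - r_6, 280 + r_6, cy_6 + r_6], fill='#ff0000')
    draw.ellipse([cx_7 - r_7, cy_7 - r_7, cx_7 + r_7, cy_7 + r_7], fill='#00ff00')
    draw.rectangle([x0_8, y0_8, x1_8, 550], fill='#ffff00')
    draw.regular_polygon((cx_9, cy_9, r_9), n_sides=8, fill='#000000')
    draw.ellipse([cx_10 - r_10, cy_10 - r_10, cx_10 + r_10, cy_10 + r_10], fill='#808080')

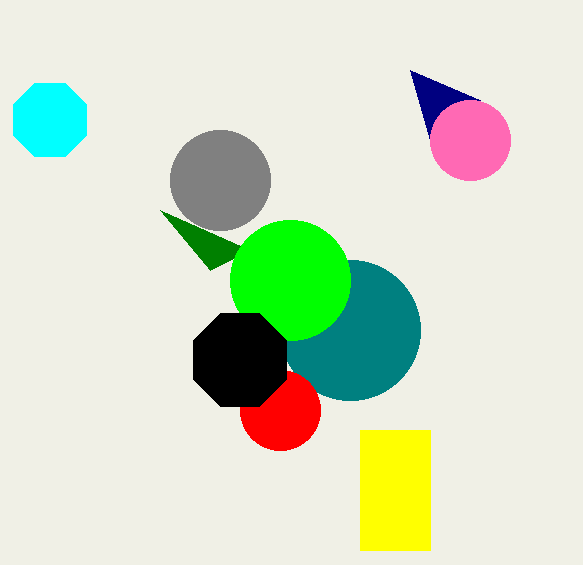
cx_1 = 50; cy_1 = 120; r_1 = 40; x2_2 = 410; y2_2 = 70; cx_3 = 350; cy_3 = 330; r_3 = 70; x0_4 = 160; y0_4 = 210; cx_5 = 470; cy_5 = 140; cy_6 = 410; r_6 = 40; cx_7 = 290; cy_7 = 280; r_7 = 60; x0_8 = 360; y0_8 = 430; x1_8 = 430; cx_9 = 240; cy_9 = 360; r_9 = 50; cx_10 = 220; cy_10 = 180; r_10 = 50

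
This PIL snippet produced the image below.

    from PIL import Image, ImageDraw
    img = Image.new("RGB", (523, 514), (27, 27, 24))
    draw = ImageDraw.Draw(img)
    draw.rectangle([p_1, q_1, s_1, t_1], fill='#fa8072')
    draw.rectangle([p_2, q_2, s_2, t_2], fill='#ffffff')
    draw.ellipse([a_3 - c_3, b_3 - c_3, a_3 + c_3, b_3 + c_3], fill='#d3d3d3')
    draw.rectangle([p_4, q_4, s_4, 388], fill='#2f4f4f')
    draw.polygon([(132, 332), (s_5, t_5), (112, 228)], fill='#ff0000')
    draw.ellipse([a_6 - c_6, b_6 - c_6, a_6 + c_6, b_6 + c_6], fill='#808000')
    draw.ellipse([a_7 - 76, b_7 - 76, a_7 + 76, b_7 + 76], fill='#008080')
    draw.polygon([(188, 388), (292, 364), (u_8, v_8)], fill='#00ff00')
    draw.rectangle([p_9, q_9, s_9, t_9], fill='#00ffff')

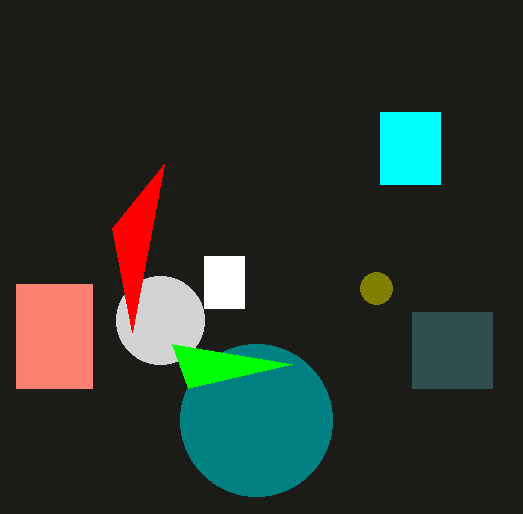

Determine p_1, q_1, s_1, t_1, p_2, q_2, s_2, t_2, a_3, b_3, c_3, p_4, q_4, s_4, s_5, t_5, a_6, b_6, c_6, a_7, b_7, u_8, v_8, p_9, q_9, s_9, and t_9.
p_1 = 16, q_1 = 284, s_1 = 92, t_1 = 388, p_2 = 204, q_2 = 256, s_2 = 244, t_2 = 308, a_3 = 160, b_3 = 320, c_3 = 44, p_4 = 412, q_4 = 312, s_4 = 492, s_5 = 164, t_5 = 164, a_6 = 376, b_6 = 288, c_6 = 16, a_7 = 256, b_7 = 420, u_8 = 172, v_8 = 344, p_9 = 380, q_9 = 112, s_9 = 440, t_9 = 184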